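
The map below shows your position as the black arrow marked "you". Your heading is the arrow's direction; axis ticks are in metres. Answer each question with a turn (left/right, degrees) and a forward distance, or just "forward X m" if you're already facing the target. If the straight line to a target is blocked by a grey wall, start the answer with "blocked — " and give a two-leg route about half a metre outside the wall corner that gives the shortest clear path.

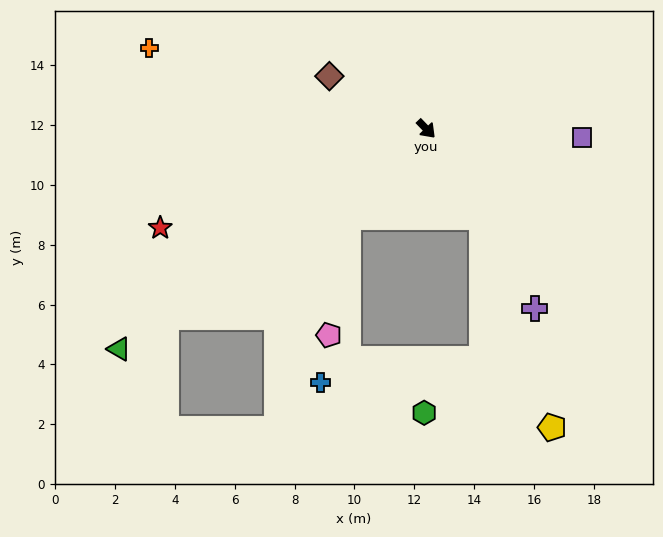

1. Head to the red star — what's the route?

turn right 113°, forward 9.5 m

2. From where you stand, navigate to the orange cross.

turn right 150°, forward 9.6 m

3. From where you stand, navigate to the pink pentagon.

blocked — turn right 85°, forward 3.9 m, then turn left 31°, forward 4.0 m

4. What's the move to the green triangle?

turn right 98°, forward 12.6 m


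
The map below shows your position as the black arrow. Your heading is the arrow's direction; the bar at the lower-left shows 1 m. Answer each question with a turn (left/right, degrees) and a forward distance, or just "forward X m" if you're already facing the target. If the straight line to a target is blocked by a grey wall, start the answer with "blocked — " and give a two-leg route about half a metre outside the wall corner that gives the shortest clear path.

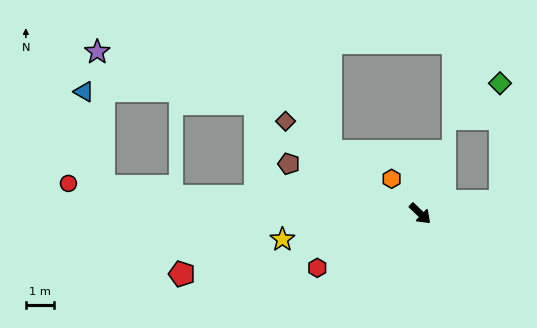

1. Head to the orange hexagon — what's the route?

turn left 173°, forward 1.6 m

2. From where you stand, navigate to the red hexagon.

turn right 108°, forward 4.2 m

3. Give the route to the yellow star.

turn right 125°, forward 5.0 m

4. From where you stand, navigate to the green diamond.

blocked — turn left 53°, forward 2.9 m, then turn left 81°, forward 4.2 m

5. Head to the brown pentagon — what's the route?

turn right 157°, forward 5.0 m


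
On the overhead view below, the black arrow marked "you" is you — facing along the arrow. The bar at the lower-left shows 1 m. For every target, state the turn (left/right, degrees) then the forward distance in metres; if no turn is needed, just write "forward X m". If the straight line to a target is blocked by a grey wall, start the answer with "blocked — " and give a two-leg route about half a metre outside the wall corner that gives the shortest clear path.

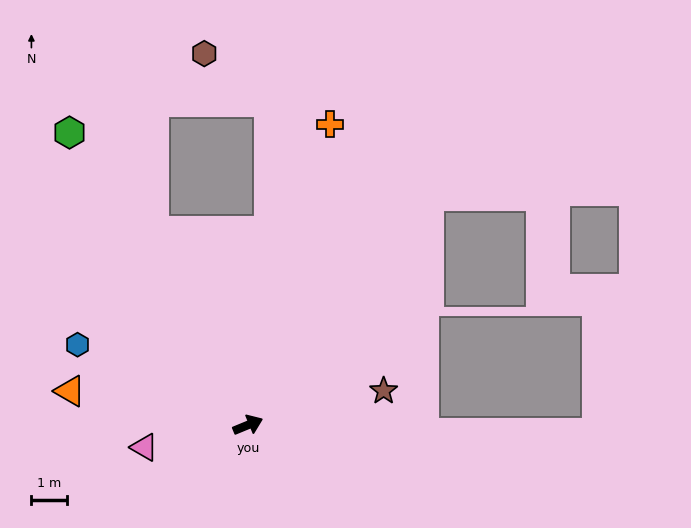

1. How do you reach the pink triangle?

turn left 170°, forward 3.0 m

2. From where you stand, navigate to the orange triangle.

turn left 147°, forward 5.1 m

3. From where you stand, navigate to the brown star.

turn right 8°, forward 3.9 m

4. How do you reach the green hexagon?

turn left 99°, forward 9.6 m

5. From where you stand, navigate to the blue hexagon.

turn left 132°, forward 5.3 m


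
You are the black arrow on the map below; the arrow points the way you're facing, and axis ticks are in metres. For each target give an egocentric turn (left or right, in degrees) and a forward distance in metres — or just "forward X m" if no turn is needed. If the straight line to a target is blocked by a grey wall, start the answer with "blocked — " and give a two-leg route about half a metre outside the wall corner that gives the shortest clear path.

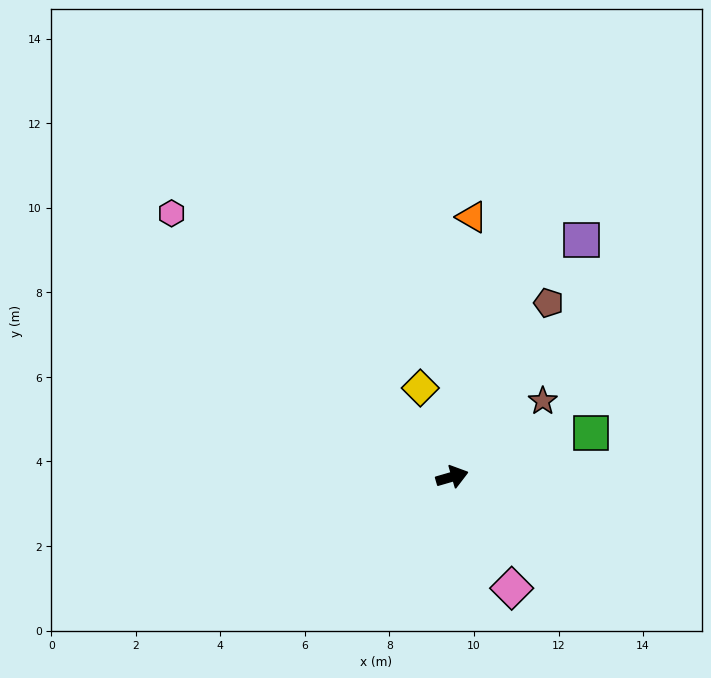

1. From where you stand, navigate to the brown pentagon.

turn left 45°, forward 4.7 m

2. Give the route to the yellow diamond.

turn left 94°, forward 2.2 m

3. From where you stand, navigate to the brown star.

turn left 24°, forward 2.8 m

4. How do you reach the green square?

forward 3.5 m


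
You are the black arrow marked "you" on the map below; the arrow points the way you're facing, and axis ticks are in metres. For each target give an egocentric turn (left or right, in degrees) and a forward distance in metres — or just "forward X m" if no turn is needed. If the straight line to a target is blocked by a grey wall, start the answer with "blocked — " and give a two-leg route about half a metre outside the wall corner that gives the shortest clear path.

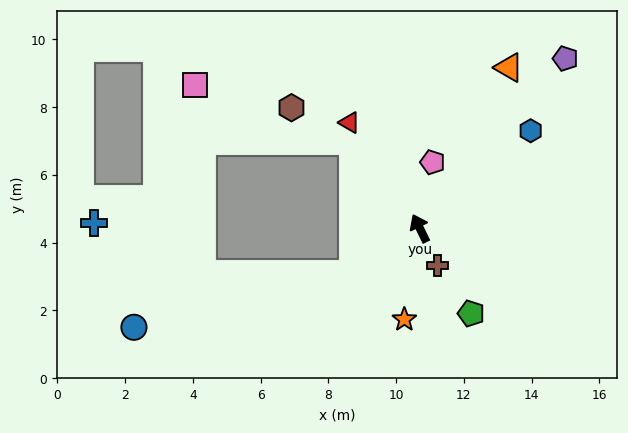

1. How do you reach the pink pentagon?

turn right 37°, forward 2.0 m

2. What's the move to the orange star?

turn left 144°, forward 2.7 m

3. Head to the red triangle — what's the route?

turn left 8°, forward 3.7 m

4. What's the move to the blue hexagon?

turn right 75°, forward 4.4 m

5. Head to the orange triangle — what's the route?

turn right 55°, forward 5.4 m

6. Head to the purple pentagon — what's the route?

turn right 67°, forward 6.6 m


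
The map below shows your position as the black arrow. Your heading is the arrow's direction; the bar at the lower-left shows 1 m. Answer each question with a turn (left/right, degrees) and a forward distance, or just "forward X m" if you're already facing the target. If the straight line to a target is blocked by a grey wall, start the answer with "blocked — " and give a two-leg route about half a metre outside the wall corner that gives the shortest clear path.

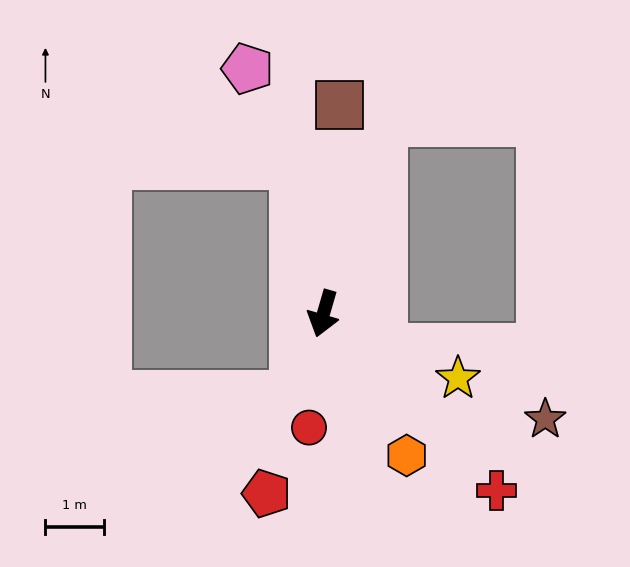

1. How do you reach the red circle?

turn left 9°, forward 2.0 m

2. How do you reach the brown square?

turn right 168°, forward 3.6 m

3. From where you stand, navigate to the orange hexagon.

turn left 47°, forward 2.8 m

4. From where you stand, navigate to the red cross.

turn left 61°, forward 4.2 m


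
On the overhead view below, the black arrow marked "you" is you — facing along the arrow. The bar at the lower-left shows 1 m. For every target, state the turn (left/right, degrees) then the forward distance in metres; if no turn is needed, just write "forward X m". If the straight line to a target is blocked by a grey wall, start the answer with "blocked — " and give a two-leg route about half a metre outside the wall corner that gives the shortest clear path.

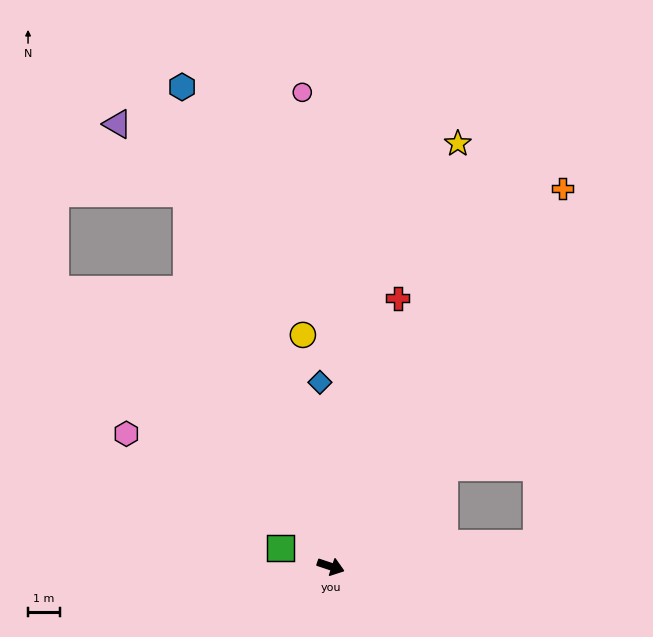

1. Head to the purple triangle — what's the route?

blocked — turn left 130°, forward 12.5 m, then turn left 23°, forward 3.1 m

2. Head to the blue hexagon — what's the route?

turn left 126°, forward 15.7 m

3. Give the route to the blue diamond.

turn left 112°, forward 5.8 m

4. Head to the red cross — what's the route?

turn left 94°, forward 8.7 m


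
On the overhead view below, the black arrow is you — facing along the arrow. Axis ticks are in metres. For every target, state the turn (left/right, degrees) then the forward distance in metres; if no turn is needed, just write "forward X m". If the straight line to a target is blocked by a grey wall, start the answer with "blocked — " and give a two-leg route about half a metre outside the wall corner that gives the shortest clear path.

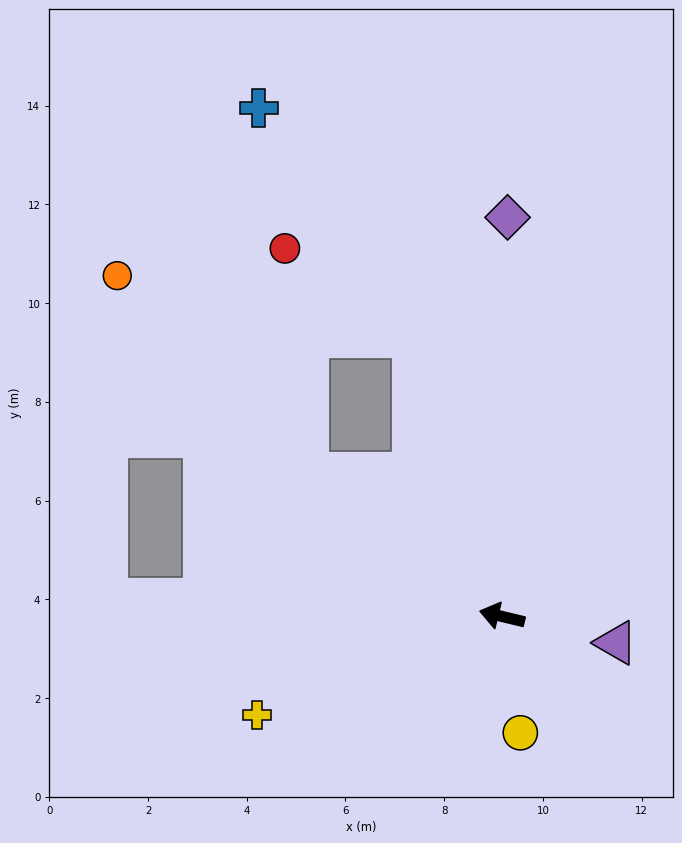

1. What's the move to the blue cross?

blocked — turn right 59°, forward 6.0 m, then turn left 17°, forward 5.6 m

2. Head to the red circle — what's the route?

blocked — turn right 59°, forward 6.0 m, then turn left 38°, forward 3.2 m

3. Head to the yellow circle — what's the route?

turn left 112°, forward 2.4 m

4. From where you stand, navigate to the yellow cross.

turn left 35°, forward 5.4 m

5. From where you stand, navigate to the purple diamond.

turn right 77°, forward 8.1 m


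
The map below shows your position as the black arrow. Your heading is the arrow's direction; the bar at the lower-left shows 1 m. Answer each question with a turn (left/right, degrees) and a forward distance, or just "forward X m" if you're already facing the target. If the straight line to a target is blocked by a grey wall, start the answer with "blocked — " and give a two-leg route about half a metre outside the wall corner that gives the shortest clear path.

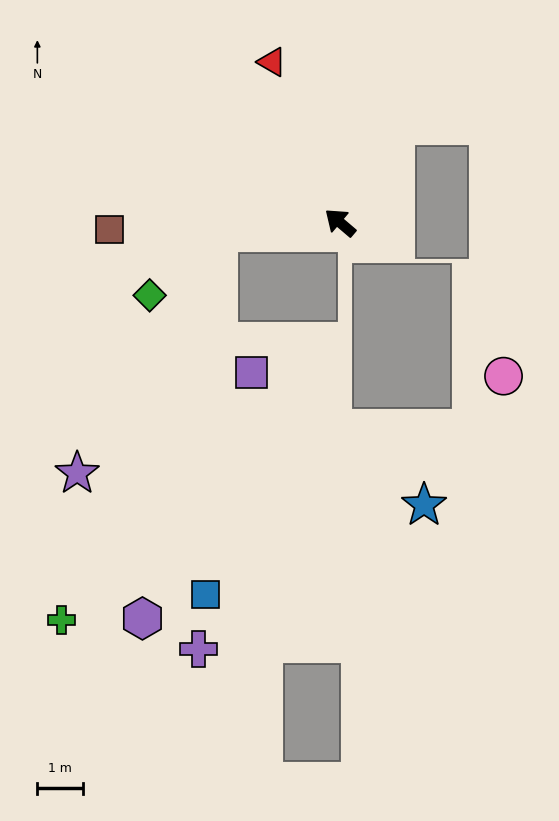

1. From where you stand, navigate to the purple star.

blocked — turn left 45°, forward 2.7 m, then turn left 55°, forward 6.1 m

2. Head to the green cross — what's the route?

blocked — turn left 45°, forward 2.7 m, then turn left 63°, forward 9.1 m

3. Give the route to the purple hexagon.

blocked — turn left 45°, forward 2.7 m, then turn left 74°, forward 8.6 m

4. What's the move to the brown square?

turn left 42°, forward 5.0 m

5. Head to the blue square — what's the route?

blocked — turn left 45°, forward 2.7 m, then turn left 83°, forward 7.9 m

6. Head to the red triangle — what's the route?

turn right 27°, forward 3.8 m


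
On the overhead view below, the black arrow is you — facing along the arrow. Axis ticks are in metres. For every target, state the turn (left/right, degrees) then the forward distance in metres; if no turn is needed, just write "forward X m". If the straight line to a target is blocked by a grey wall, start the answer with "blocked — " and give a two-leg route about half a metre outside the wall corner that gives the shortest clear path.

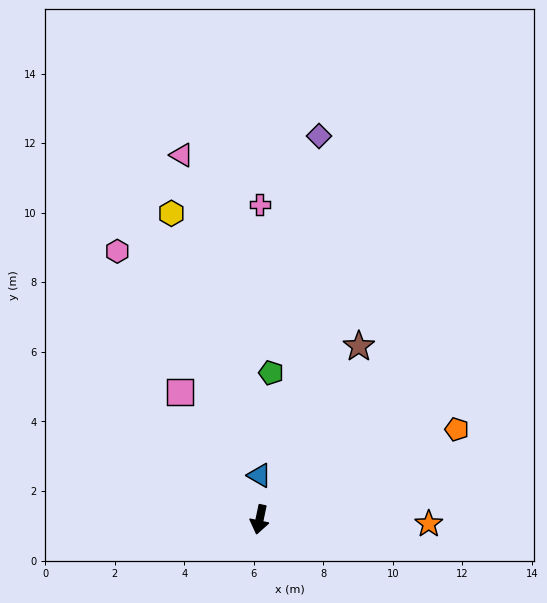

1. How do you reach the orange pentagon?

turn left 126°, forward 6.2 m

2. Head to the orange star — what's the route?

turn left 100°, forward 4.9 m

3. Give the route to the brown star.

turn left 162°, forward 5.7 m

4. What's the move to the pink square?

turn right 136°, forward 4.3 m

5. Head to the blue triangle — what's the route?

turn right 168°, forward 1.3 m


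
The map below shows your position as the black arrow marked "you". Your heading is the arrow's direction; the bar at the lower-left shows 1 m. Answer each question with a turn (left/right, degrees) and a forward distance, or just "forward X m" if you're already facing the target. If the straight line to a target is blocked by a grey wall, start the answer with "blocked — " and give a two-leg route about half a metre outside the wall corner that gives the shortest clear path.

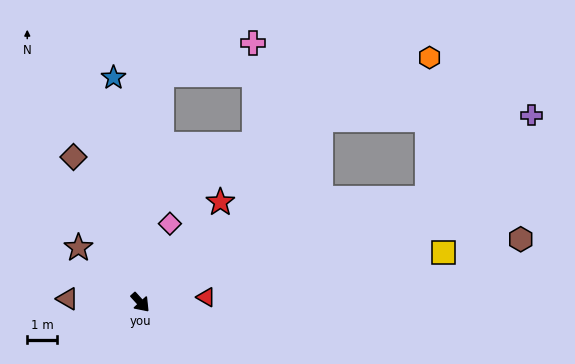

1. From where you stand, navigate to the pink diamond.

turn left 117°, forward 2.8 m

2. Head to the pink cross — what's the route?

blocked — turn left 132°, forward 7.7 m, then turn right 65°, forward 3.2 m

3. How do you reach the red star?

turn left 99°, forward 4.3 m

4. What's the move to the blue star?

turn left 145°, forward 7.6 m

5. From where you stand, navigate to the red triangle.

turn left 52°, forward 2.2 m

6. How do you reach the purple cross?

blocked — turn left 68°, forward 10.3 m, then turn left 19°, forward 4.5 m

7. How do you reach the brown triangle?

turn right 135°, forward 2.4 m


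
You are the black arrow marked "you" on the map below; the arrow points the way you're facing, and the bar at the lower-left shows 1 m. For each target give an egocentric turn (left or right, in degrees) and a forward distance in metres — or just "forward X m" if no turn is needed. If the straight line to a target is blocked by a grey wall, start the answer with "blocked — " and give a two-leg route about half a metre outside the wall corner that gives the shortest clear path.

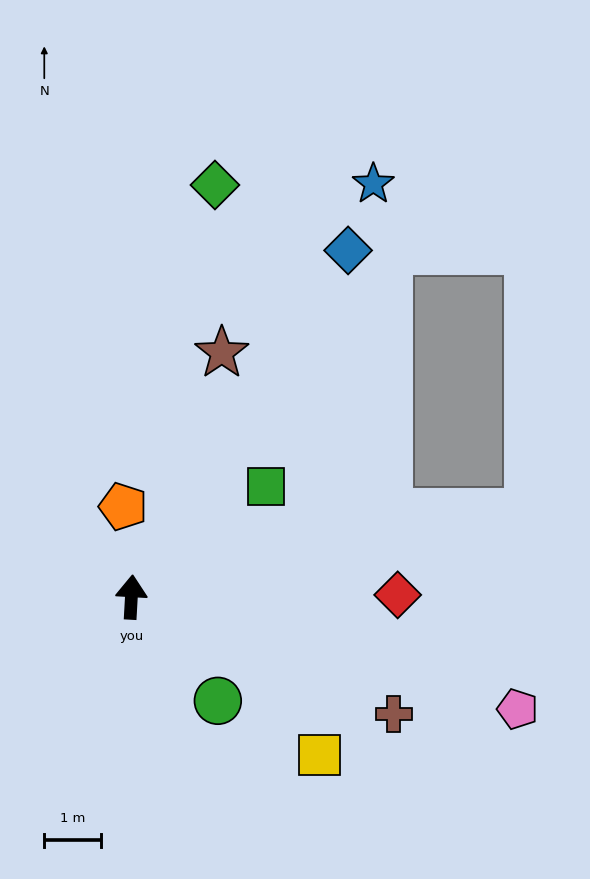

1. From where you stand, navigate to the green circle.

turn right 137°, forward 2.4 m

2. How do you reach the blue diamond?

turn right 29°, forward 7.3 m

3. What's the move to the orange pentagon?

turn left 8°, forward 1.6 m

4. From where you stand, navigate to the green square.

turn right 47°, forward 3.1 m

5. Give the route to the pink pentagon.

turn right 103°, forward 7.1 m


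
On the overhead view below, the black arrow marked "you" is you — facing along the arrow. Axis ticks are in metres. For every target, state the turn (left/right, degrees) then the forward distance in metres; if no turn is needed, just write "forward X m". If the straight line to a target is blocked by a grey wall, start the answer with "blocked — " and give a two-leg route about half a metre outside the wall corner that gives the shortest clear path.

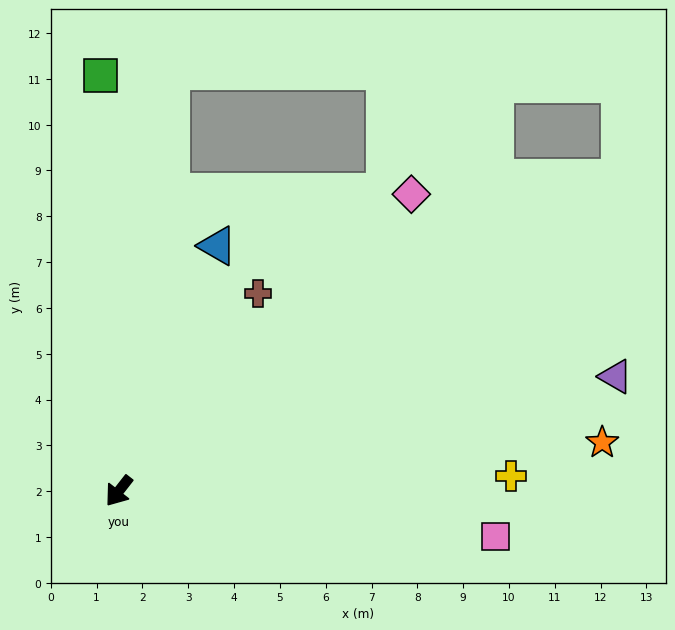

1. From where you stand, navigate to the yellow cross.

turn left 130°, forward 8.6 m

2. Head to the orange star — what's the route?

turn left 134°, forward 10.6 m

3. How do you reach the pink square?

turn left 121°, forward 8.3 m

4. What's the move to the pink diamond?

turn left 173°, forward 9.1 m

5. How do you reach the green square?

turn right 140°, forward 9.1 m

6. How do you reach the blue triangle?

turn right 164°, forward 5.8 m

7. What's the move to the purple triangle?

turn left 141°, forward 11.1 m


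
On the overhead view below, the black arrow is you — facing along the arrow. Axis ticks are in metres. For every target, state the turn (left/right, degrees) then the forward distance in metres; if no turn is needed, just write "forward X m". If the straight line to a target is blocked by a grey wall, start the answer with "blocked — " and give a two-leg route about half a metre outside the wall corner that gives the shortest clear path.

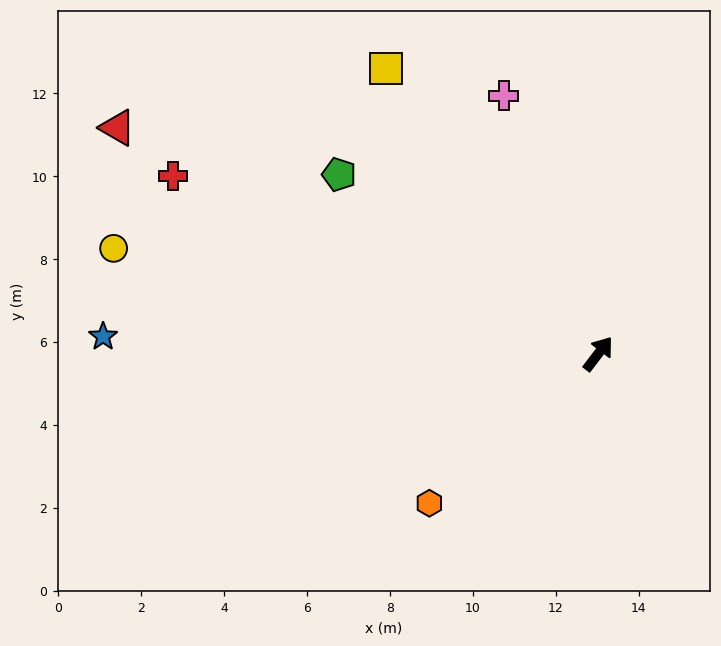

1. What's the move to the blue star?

turn left 125°, forward 11.9 m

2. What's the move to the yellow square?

turn left 74°, forward 8.6 m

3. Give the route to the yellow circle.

turn left 115°, forward 12.0 m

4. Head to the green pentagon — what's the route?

turn left 93°, forward 7.6 m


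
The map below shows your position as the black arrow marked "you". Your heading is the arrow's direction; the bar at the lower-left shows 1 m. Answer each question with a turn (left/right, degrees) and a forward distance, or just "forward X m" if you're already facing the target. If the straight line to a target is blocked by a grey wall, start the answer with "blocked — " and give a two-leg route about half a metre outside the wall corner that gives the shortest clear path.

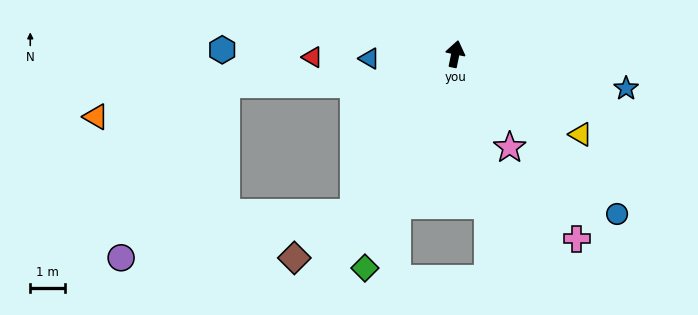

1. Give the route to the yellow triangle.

turn right 111°, forward 4.3 m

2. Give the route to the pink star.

turn right 138°, forward 3.1 m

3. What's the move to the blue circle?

turn right 123°, forward 6.6 m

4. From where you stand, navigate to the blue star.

turn right 90°, forward 5.0 m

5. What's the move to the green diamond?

turn left 169°, forward 6.7 m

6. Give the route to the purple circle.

blocked — turn left 159°, forward 5.4 m, then turn right 47°, forward 6.9 m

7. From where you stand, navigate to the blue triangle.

turn left 105°, forward 2.5 m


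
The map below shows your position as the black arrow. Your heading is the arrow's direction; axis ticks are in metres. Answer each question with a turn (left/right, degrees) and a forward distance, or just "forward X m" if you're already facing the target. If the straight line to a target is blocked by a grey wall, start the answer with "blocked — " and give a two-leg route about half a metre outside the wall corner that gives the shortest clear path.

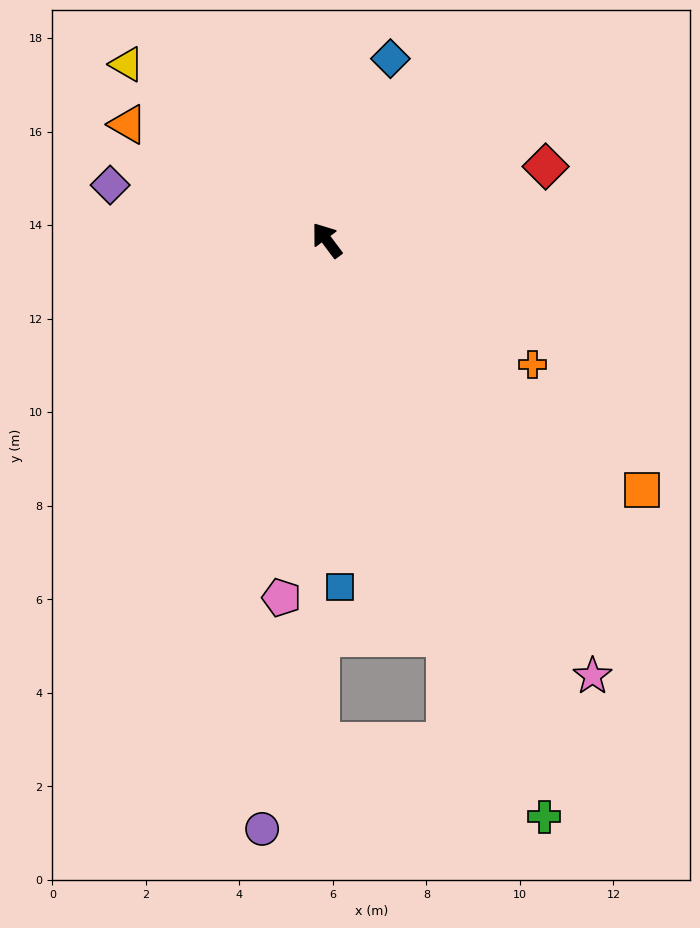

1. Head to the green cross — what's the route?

turn left 164°, forward 13.2 m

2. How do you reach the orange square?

turn right 165°, forward 8.6 m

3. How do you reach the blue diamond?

turn right 56°, forward 4.1 m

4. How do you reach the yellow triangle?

turn left 12°, forward 5.7 m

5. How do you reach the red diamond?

turn right 108°, forward 4.9 m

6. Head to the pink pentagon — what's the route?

turn left 136°, forward 7.7 m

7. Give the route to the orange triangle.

turn left 23°, forward 4.9 m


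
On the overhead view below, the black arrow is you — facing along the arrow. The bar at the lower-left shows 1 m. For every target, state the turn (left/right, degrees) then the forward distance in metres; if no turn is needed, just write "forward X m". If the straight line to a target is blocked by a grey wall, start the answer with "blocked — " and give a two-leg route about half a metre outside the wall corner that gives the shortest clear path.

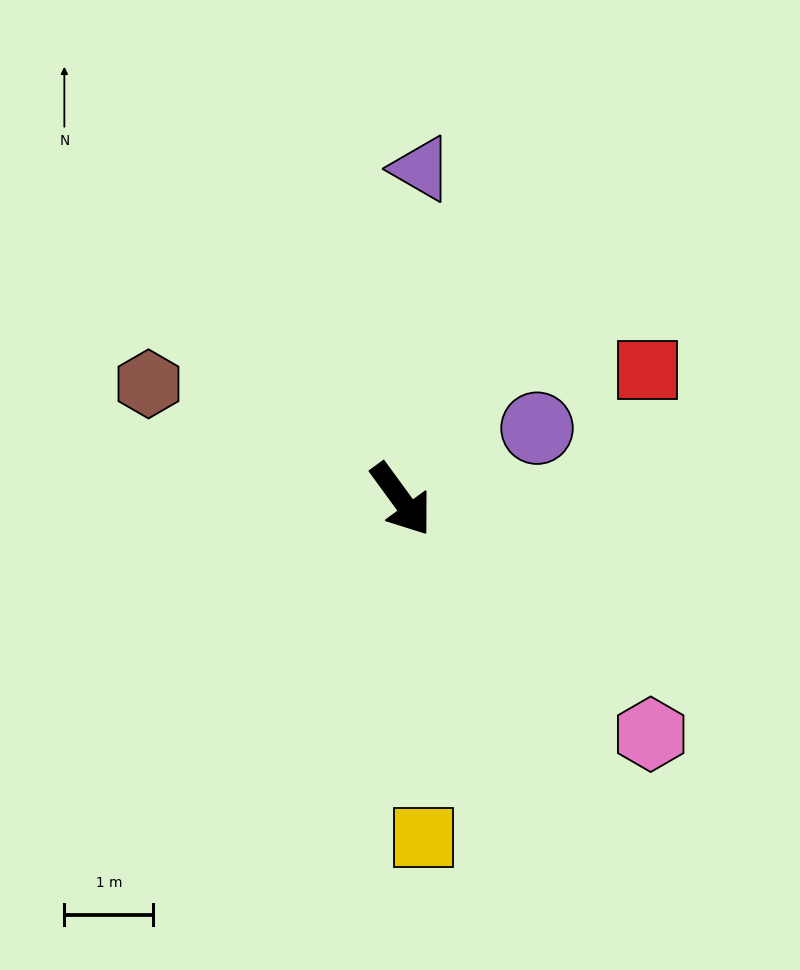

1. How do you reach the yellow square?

turn right 32°, forward 3.8 m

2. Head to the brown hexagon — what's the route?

turn right 151°, forward 3.1 m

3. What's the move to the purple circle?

turn left 81°, forward 1.7 m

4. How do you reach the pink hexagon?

turn left 11°, forward 3.8 m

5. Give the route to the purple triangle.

turn left 140°, forward 3.7 m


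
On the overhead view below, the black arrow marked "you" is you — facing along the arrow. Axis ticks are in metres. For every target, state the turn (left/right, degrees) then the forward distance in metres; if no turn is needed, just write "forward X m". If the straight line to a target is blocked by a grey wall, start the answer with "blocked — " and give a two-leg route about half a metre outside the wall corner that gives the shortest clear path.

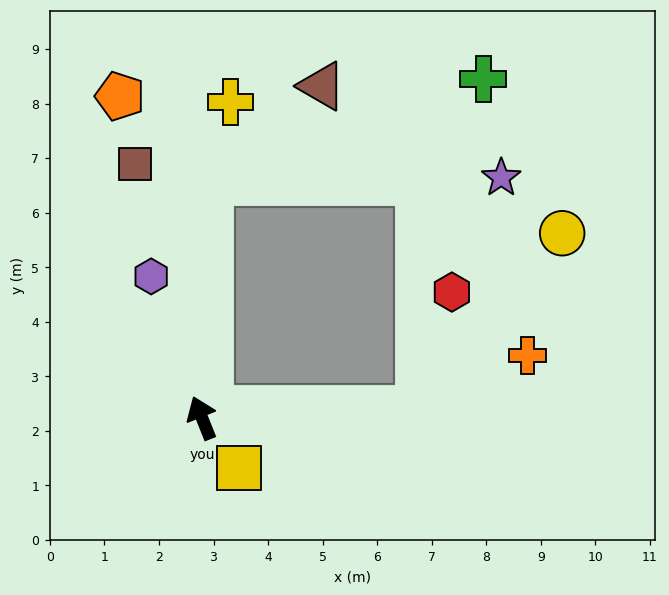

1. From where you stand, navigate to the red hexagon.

blocked — turn right 109°, forward 4.0 m, then turn left 71°, forward 2.2 m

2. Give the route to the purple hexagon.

turn right 2°, forward 2.8 m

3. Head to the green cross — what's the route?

blocked — turn right 24°, forward 4.3 m, then turn right 67°, forward 5.3 m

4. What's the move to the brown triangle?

blocked — turn right 24°, forward 4.3 m, then turn right 47°, forward 2.7 m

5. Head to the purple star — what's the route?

blocked — turn right 24°, forward 4.3 m, then turn right 87°, forward 5.3 m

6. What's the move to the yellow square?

turn right 165°, forward 1.1 m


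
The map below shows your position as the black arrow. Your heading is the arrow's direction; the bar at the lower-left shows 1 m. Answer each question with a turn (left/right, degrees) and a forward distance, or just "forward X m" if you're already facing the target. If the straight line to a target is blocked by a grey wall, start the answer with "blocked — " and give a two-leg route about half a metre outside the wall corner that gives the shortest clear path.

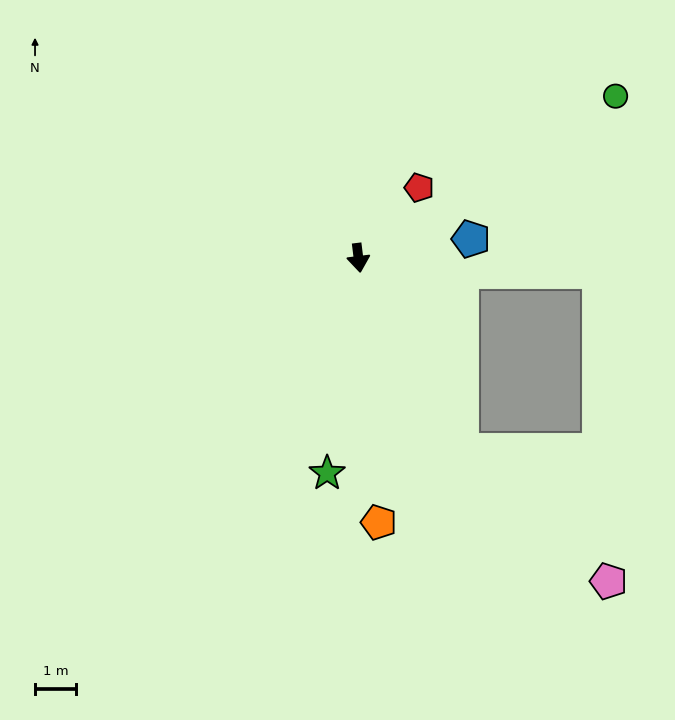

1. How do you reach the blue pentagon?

turn left 93°, forward 2.8 m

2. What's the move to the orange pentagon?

turn right 3°, forward 6.5 m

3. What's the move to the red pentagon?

turn left 132°, forward 2.3 m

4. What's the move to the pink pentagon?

blocked — turn left 21°, forward 5.4 m, then turn left 20°, forward 4.8 m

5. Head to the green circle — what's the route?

turn left 115°, forward 7.5 m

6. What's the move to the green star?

turn right 15°, forward 5.3 m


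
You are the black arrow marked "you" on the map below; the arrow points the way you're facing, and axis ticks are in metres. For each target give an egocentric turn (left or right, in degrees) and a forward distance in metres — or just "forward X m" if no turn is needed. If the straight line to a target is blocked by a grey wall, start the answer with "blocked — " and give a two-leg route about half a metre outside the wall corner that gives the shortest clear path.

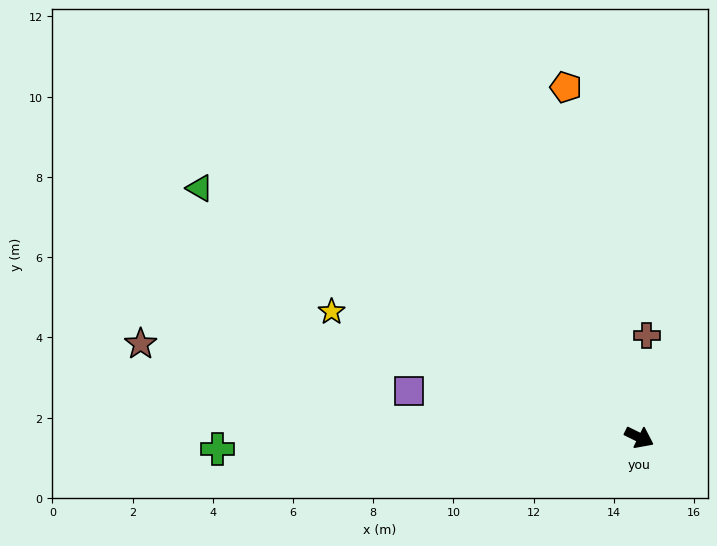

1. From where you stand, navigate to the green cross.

turn right 152°, forward 10.5 m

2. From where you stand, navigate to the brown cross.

turn left 112°, forward 2.5 m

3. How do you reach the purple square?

turn right 165°, forward 5.9 m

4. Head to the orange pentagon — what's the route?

turn left 128°, forward 8.9 m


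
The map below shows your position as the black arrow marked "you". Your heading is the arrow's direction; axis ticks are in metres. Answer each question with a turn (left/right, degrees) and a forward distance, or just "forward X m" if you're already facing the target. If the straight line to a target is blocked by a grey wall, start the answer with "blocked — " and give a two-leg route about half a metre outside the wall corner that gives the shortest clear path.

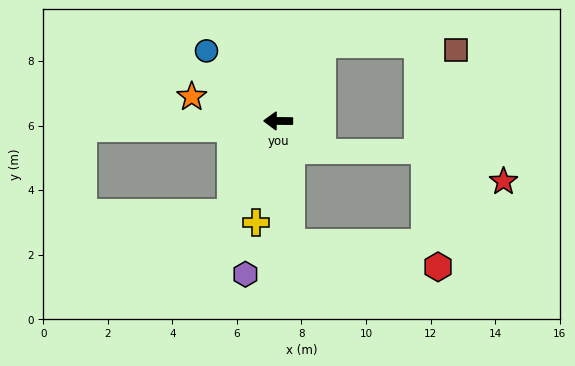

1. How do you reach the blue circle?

turn right 44°, forward 3.1 m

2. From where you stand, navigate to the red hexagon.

blocked — turn left 97°, forward 3.8 m, then turn left 74°, forward 4.6 m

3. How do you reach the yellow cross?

turn left 78°, forward 3.2 m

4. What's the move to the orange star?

turn right 15°, forward 2.8 m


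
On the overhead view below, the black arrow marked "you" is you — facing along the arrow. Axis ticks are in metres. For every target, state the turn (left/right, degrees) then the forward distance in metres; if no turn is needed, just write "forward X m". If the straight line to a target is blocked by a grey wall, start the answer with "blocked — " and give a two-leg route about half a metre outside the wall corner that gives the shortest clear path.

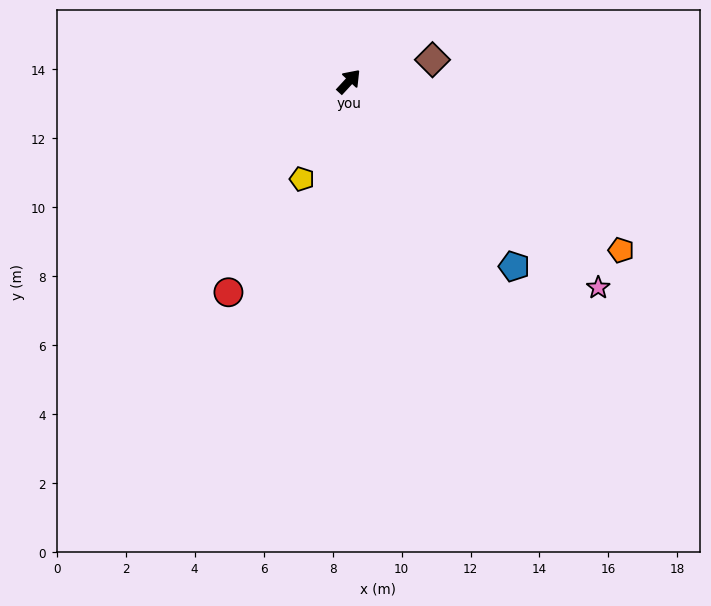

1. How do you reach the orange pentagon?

turn right 79°, forward 9.3 m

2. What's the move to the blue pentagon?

turn right 96°, forward 7.2 m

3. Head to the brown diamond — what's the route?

turn right 33°, forward 2.5 m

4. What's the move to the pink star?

turn right 87°, forward 9.4 m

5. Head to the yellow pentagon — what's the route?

turn right 163°, forward 3.1 m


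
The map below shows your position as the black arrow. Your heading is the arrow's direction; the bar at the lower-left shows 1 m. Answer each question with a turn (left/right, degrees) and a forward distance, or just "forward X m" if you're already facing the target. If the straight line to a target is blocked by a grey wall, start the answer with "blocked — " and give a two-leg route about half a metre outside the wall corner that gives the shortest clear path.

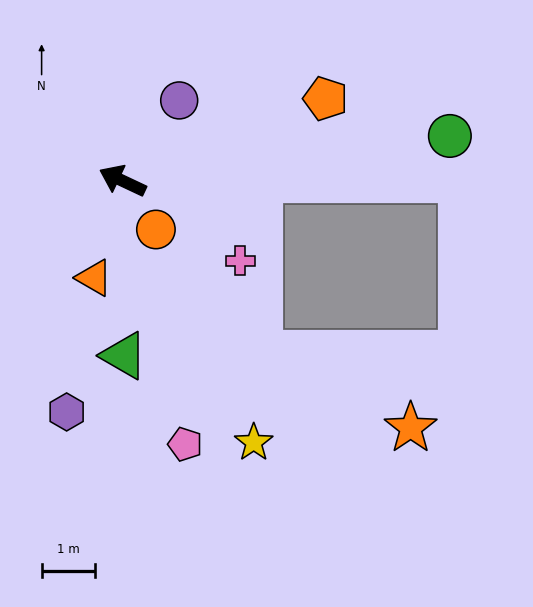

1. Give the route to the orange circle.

turn left 150°, forward 1.1 m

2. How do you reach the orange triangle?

turn left 99°, forward 1.9 m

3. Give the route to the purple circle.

turn right 100°, forward 1.8 m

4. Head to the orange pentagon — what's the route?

turn right 133°, forward 4.1 m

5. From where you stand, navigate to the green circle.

turn right 147°, forward 6.2 m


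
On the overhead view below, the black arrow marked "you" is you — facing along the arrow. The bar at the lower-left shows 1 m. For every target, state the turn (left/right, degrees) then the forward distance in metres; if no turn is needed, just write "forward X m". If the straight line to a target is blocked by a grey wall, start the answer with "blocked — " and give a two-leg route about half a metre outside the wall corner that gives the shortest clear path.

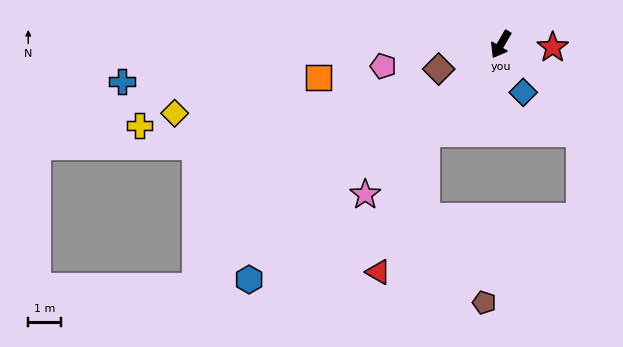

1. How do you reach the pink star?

turn right 12°, forward 6.3 m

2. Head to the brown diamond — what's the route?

turn right 38°, forward 2.1 m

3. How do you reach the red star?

turn left 117°, forward 1.6 m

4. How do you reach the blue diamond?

turn left 55°, forward 1.6 m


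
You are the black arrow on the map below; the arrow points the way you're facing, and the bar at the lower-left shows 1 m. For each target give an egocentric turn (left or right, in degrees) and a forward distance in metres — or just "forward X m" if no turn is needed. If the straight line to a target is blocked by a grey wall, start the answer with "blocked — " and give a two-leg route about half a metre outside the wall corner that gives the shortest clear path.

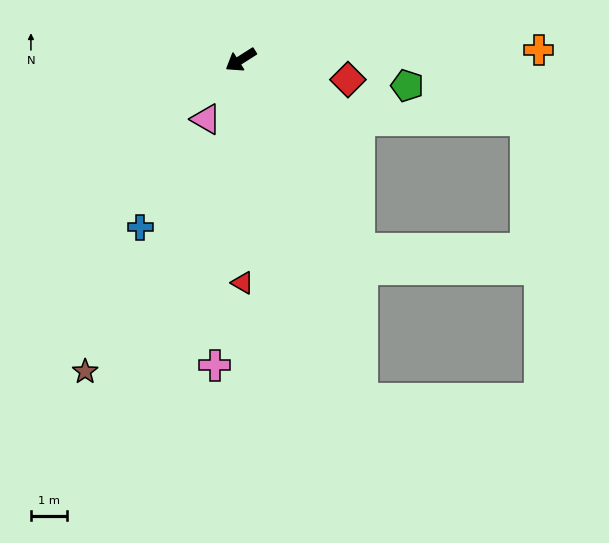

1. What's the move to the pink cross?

turn left 53°, forward 8.5 m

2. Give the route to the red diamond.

turn left 137°, forward 3.0 m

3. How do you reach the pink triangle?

turn left 27°, forward 1.9 m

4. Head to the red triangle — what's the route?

turn left 58°, forward 6.2 m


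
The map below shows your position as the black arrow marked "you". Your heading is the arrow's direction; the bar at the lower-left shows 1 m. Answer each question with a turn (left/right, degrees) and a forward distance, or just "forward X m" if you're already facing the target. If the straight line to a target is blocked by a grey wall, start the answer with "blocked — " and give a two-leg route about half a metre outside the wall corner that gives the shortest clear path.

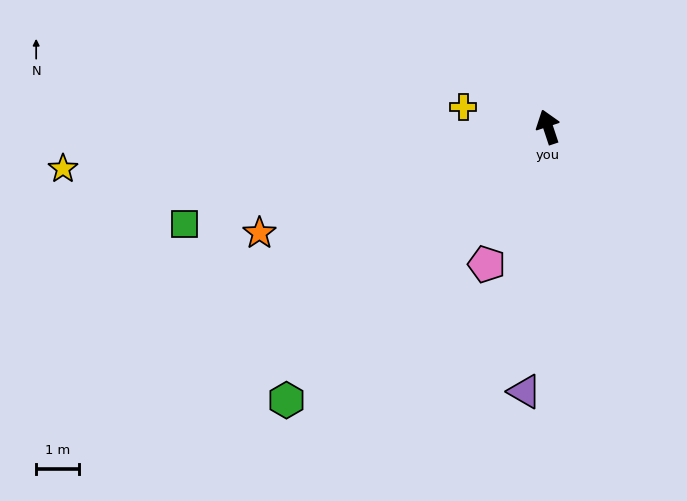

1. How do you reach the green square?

turn left 87°, forward 8.8 m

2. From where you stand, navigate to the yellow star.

turn left 77°, forward 11.3 m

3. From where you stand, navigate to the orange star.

turn left 92°, forward 7.2 m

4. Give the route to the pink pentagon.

turn left 138°, forward 3.5 m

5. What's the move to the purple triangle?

turn left 157°, forward 6.2 m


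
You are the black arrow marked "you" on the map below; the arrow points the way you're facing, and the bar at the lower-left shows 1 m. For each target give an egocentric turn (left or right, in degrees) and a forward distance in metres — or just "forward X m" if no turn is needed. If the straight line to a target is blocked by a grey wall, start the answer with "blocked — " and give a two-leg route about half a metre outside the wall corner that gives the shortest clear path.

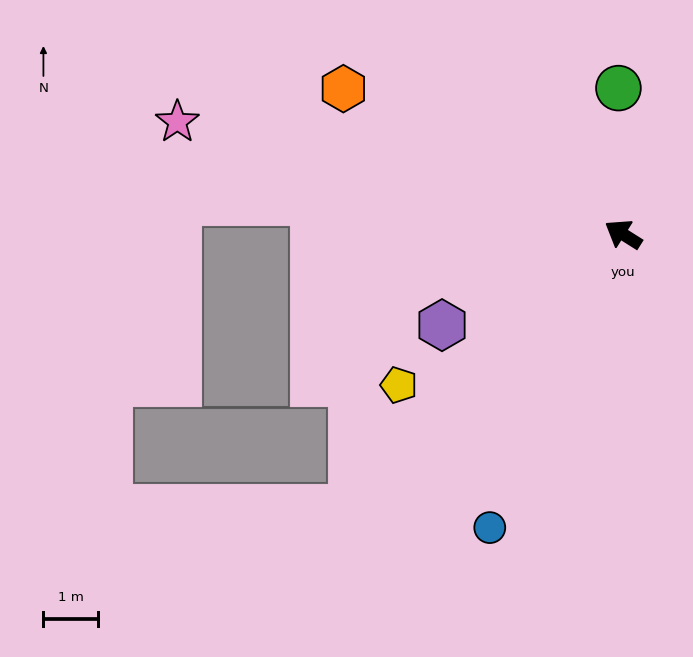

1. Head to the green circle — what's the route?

turn right 56°, forward 2.7 m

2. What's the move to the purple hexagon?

turn left 59°, forward 3.7 m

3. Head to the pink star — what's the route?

turn left 18°, forward 8.4 m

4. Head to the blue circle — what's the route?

turn left 98°, forward 5.9 m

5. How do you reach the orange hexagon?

turn left 5°, forward 5.8 m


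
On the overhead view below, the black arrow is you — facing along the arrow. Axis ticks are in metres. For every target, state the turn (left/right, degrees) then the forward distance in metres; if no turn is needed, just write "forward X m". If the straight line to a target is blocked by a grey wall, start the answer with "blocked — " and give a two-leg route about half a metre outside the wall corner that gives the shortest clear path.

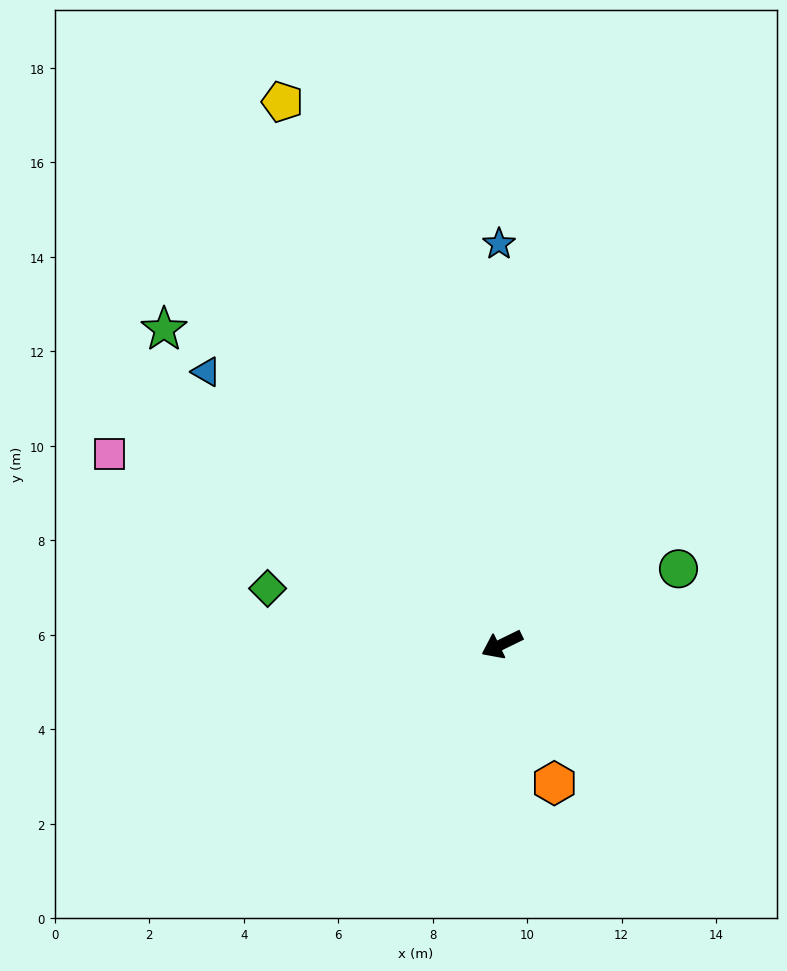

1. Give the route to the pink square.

turn right 52°, forward 9.2 m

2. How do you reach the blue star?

turn right 116°, forward 8.5 m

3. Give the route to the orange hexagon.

turn left 85°, forward 3.1 m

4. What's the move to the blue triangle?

turn right 69°, forward 8.5 m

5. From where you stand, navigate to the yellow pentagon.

turn right 94°, forward 12.4 m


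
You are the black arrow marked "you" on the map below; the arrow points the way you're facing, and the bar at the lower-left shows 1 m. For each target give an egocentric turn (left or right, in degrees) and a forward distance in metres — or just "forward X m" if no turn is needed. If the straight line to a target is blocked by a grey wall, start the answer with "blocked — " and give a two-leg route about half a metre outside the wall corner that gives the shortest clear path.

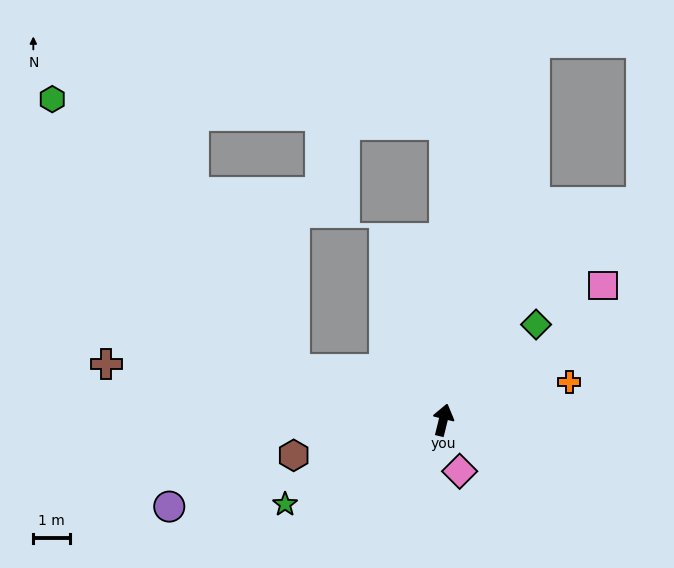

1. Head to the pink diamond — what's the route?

turn right 148°, forward 1.5 m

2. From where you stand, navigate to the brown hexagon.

turn left 117°, forward 4.1 m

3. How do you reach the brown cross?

turn left 94°, forward 9.2 m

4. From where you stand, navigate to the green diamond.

turn right 30°, forward 3.6 m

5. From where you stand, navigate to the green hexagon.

blocked — turn left 85°, forward 4.2 m, then turn right 29°, forward 9.8 m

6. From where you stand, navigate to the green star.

turn left 132°, forward 4.8 m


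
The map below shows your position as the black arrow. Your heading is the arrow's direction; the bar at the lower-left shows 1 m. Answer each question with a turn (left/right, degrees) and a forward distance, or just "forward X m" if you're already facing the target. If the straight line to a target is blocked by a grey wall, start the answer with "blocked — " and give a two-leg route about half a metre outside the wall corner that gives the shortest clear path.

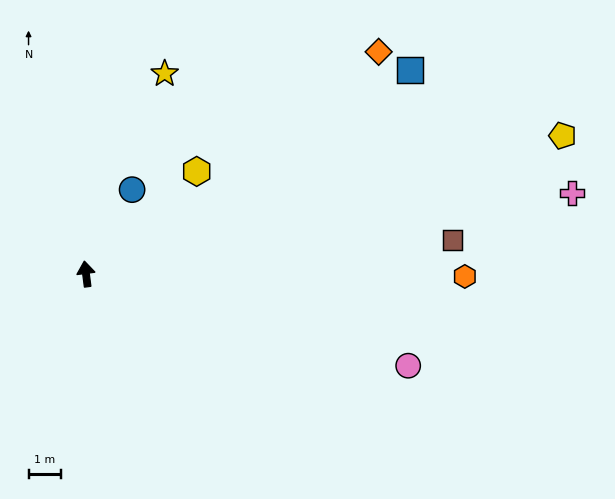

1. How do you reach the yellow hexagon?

turn right 55°, forward 4.6 m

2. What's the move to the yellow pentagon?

turn right 81°, forward 15.1 m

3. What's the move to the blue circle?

turn right 36°, forward 2.9 m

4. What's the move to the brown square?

turn right 92°, forward 11.2 m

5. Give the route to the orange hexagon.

turn right 98°, forward 11.5 m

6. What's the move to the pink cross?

turn right 88°, forward 15.0 m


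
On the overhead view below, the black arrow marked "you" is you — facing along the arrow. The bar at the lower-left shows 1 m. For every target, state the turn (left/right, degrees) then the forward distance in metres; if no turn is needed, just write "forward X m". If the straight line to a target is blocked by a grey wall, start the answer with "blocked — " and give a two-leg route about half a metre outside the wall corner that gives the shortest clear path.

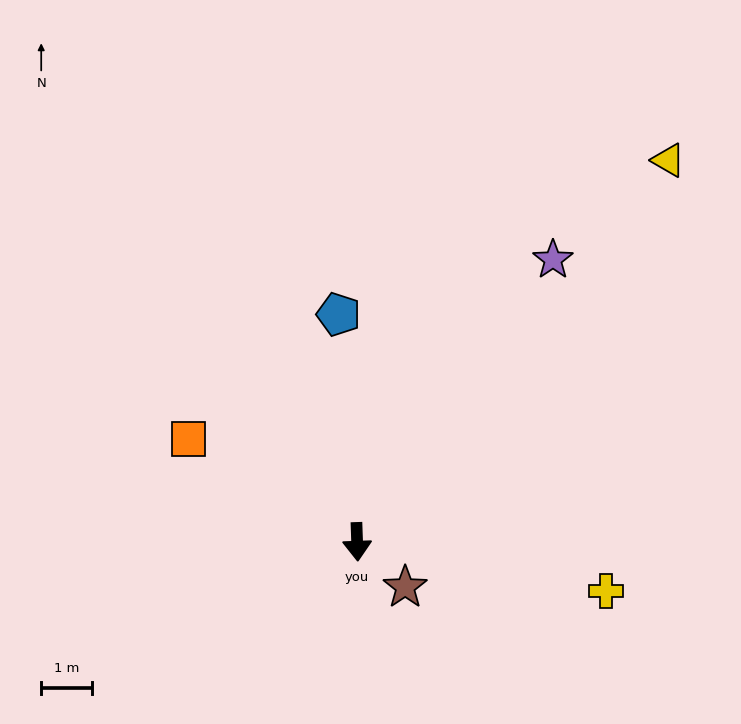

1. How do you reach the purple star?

turn left 143°, forward 6.7 m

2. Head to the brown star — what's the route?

turn left 45°, forward 1.3 m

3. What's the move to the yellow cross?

turn left 77°, forward 5.0 m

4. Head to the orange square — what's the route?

turn right 123°, forward 3.9 m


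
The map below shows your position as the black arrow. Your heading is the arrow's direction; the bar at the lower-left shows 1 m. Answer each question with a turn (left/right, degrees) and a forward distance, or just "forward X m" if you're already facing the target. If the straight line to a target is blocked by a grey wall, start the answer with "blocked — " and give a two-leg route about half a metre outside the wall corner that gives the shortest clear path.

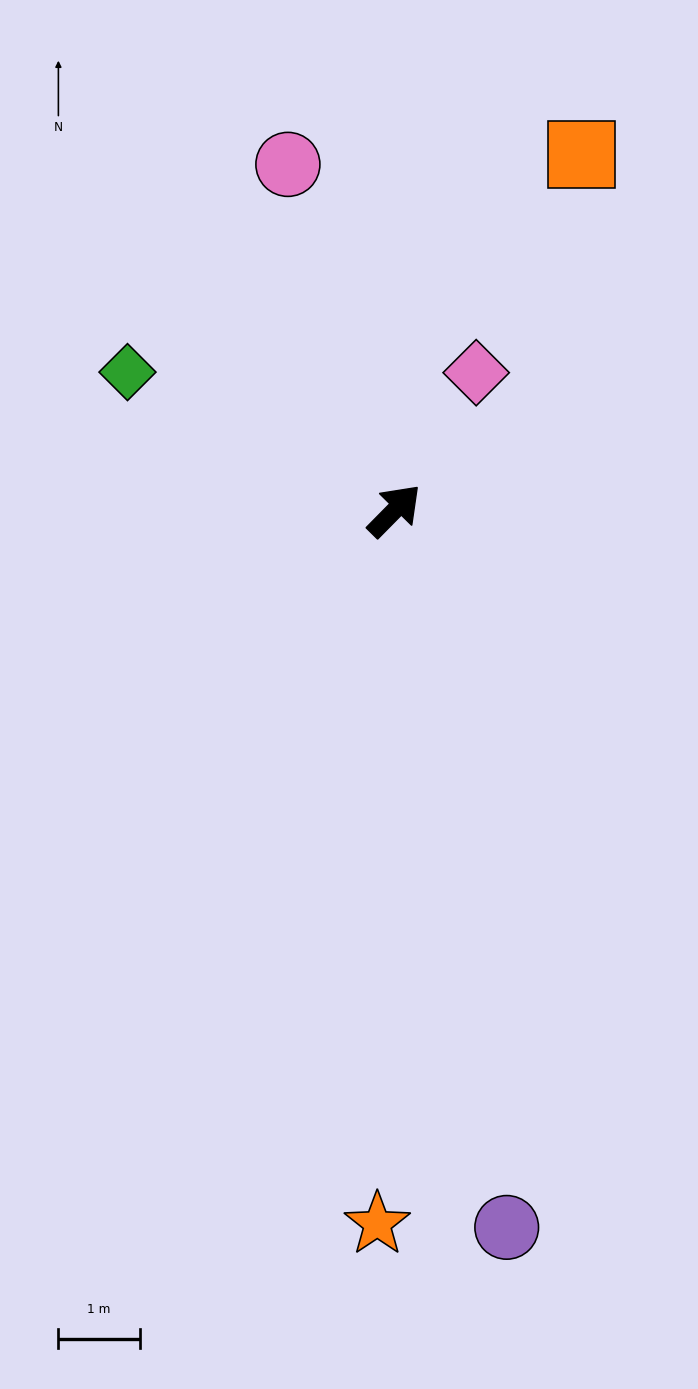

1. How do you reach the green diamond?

turn left 107°, forward 3.7 m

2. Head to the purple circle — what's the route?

turn right 126°, forward 8.9 m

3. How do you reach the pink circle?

turn left 62°, forward 4.5 m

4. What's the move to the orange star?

turn right 137°, forward 8.8 m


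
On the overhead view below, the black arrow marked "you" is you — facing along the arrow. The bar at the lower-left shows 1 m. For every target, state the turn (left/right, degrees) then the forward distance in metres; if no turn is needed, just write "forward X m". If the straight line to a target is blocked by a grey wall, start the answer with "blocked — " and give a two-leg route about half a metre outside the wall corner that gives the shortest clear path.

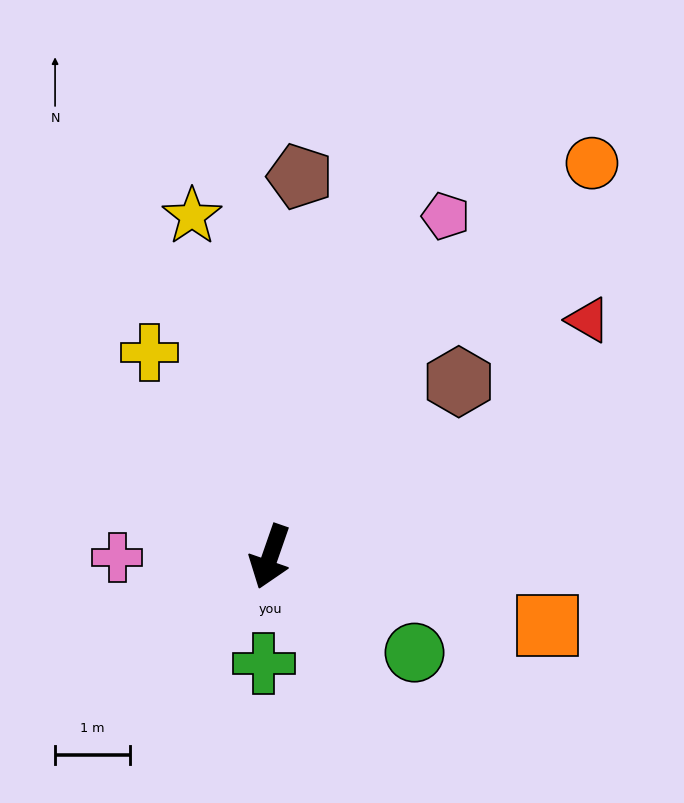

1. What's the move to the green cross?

turn left 16°, forward 1.4 m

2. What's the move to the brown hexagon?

turn left 152°, forward 3.4 m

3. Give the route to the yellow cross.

turn right 130°, forward 3.2 m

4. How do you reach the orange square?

turn left 95°, forward 3.8 m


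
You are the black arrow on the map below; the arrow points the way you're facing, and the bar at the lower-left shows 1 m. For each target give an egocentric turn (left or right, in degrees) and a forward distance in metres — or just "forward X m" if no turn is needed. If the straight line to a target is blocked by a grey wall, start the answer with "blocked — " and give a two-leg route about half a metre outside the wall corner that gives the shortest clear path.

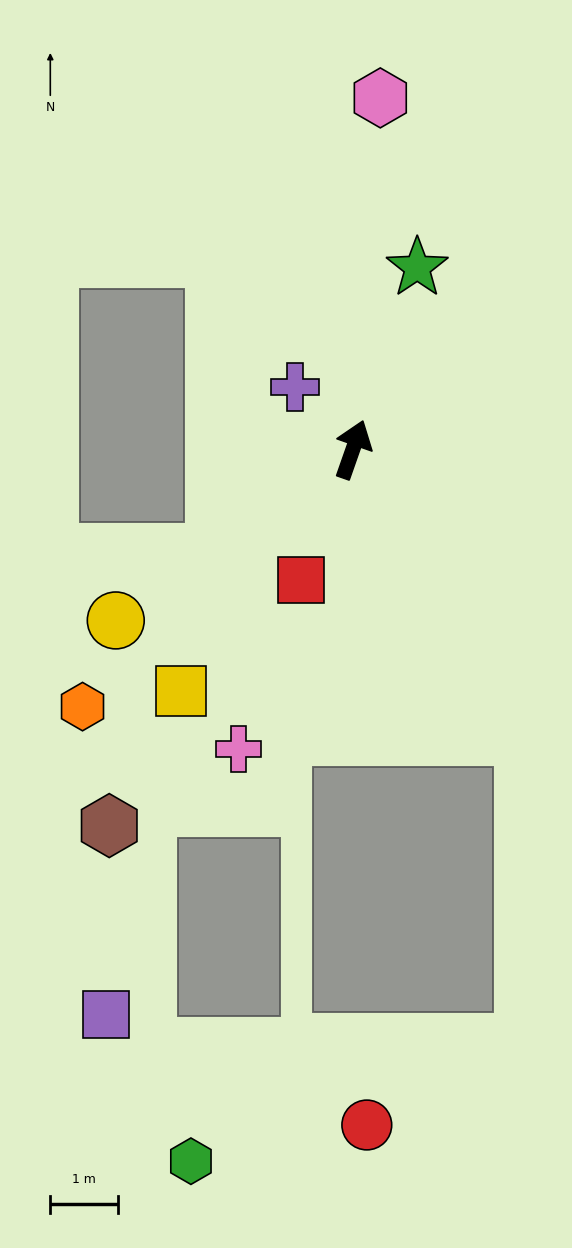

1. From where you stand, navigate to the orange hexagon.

turn left 153°, forward 5.5 m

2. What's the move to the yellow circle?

turn left 145°, forward 4.3 m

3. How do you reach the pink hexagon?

turn left 15°, forward 5.2 m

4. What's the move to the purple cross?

turn left 62°, forward 1.3 m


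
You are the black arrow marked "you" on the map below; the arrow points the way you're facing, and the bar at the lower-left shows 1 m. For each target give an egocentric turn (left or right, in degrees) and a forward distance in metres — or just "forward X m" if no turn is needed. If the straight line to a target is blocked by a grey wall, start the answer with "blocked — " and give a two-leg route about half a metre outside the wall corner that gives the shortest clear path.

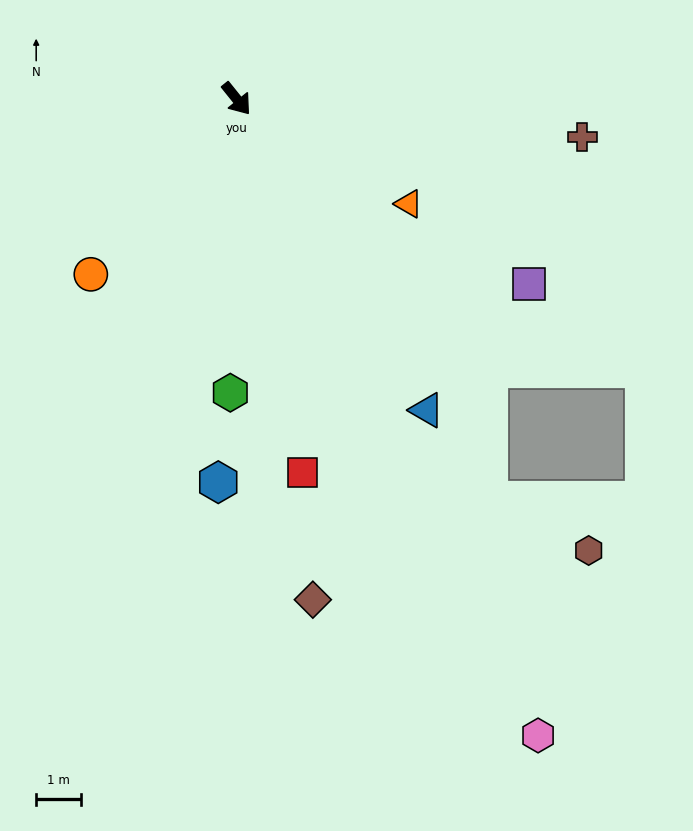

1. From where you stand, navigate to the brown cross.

turn left 45°, forward 7.8 m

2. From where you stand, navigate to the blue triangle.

turn right 7°, forward 8.2 m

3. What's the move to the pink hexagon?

turn right 13°, forward 15.8 m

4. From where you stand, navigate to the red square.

turn right 29°, forward 8.5 m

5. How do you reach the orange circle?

turn right 79°, forward 5.1 m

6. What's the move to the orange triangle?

turn left 20°, forward 4.5 m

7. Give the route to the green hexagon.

turn right 40°, forward 6.6 m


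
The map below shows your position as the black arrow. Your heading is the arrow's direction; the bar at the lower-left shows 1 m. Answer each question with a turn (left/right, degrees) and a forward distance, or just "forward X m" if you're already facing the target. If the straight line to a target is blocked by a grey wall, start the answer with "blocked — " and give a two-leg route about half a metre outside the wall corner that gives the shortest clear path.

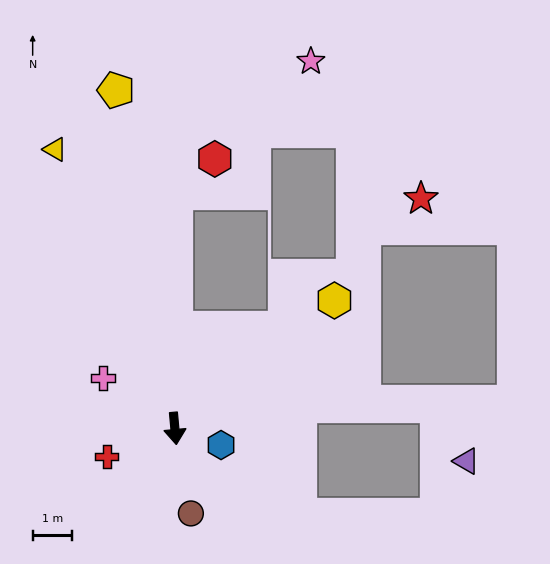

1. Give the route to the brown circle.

turn left 5°, forward 2.2 m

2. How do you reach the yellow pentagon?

turn right 175°, forward 8.6 m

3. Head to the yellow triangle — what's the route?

turn right 162°, forward 7.6 m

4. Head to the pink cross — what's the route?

turn right 130°, forward 2.2 m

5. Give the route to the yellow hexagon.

turn left 124°, forward 5.1 m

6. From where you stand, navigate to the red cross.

turn right 73°, forward 1.9 m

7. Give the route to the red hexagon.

blocked — turn left 174°, forward 5.9 m, then turn right 48°, forward 1.3 m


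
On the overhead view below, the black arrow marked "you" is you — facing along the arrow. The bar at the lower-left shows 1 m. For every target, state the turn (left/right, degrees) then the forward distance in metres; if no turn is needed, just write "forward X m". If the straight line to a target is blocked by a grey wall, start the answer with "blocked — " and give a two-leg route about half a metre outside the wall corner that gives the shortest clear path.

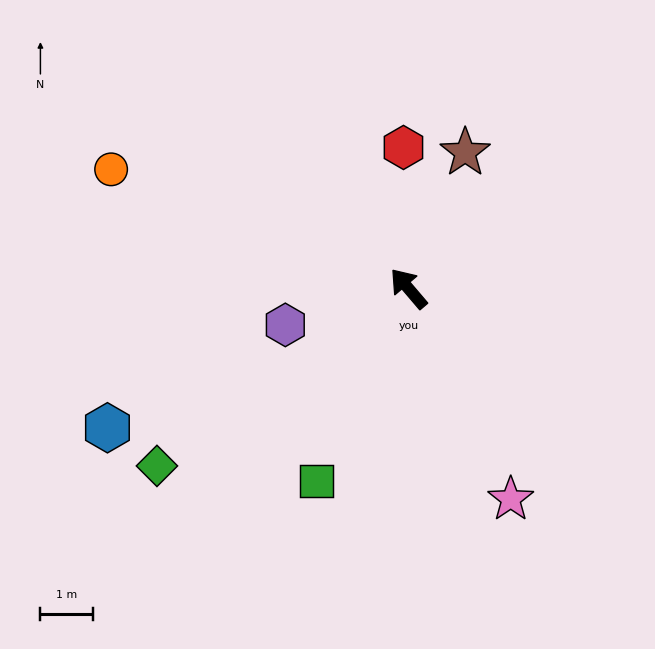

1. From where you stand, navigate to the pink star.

turn left 165°, forward 4.5 m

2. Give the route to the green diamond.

turn left 85°, forward 5.9 m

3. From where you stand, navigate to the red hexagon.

turn right 38°, forward 2.7 m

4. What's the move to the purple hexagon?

turn left 66°, forward 2.4 m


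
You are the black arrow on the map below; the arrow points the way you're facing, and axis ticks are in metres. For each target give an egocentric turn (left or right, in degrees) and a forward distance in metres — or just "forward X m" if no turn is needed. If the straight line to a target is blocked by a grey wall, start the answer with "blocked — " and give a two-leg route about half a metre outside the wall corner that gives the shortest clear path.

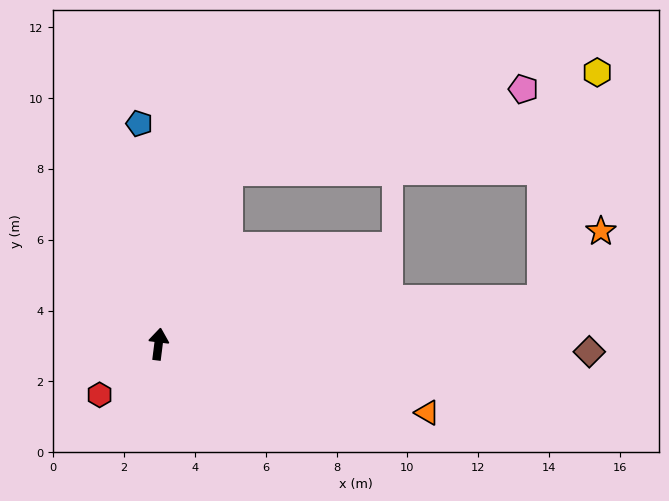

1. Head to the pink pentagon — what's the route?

blocked — turn right 15°, forward 5.3 m, then turn right 52°, forward 8.6 m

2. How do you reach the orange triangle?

turn right 97°, forward 7.8 m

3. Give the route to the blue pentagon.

turn left 12°, forward 6.2 m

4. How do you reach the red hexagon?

turn left 138°, forward 2.2 m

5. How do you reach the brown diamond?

turn right 84°, forward 12.2 m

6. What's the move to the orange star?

blocked — turn right 76°, forward 10.9 m, then turn left 43°, forward 2.6 m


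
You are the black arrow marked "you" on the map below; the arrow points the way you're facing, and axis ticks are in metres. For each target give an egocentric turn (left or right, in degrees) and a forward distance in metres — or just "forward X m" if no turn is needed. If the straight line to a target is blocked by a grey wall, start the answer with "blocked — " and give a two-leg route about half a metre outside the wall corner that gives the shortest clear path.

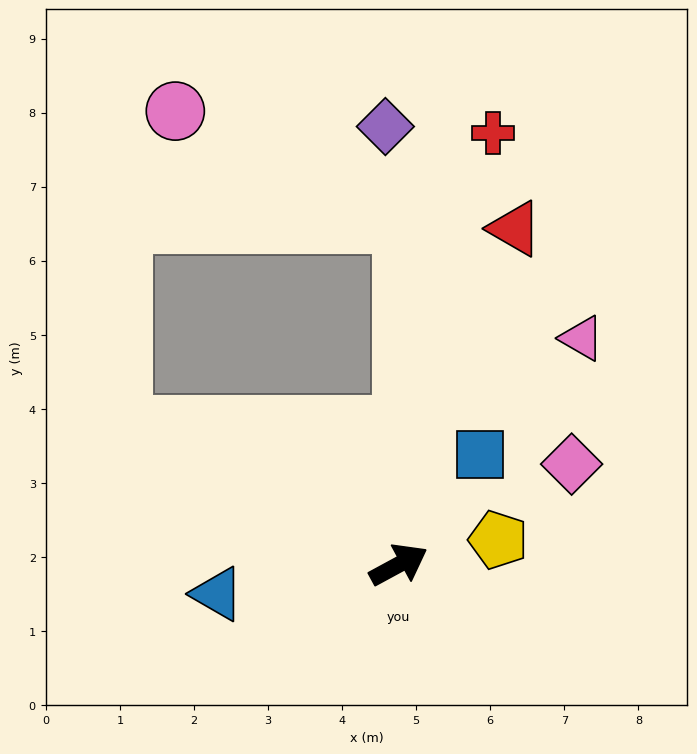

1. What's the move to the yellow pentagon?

turn right 15°, forward 1.4 m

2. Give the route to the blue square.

turn left 25°, forward 1.8 m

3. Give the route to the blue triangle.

turn left 161°, forward 2.5 m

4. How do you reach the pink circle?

blocked — turn left 61°, forward 4.6 m, then turn left 65°, forward 3.4 m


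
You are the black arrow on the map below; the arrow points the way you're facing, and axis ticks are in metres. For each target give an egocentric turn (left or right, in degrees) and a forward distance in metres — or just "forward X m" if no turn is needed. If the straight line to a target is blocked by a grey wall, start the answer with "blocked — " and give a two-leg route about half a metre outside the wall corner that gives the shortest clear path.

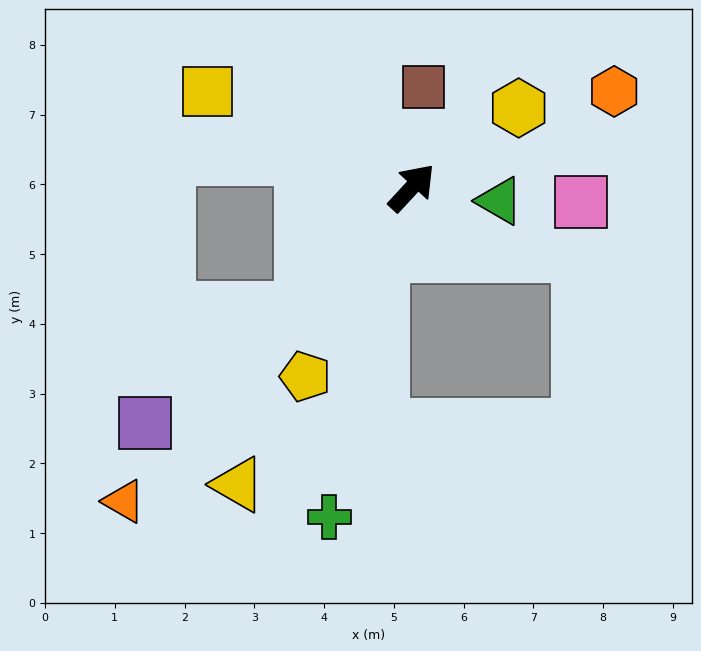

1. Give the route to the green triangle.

turn right 56°, forward 1.3 m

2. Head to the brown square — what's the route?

turn left 36°, forward 1.5 m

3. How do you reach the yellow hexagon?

turn right 11°, forward 1.9 m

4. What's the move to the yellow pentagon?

turn right 167°, forward 3.1 m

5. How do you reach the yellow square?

turn left 108°, forward 3.2 m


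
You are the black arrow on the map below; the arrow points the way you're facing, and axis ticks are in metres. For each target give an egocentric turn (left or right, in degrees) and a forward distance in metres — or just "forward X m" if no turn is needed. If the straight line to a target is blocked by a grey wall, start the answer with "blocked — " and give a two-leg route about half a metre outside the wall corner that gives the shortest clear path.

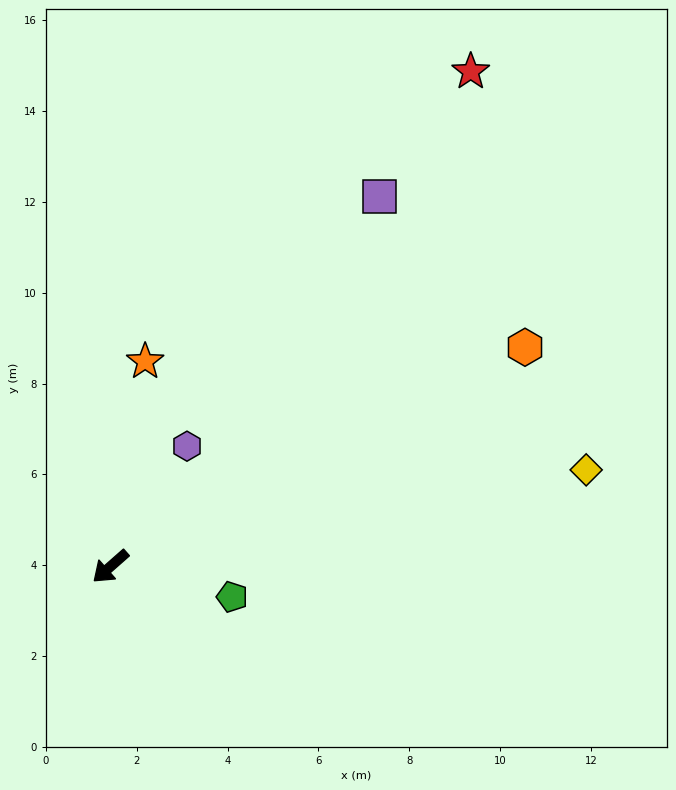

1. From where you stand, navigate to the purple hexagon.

turn right 164°, forward 3.1 m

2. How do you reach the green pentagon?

turn left 125°, forward 2.8 m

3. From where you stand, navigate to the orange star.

turn right 141°, forward 4.6 m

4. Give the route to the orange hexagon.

turn left 167°, forward 10.3 m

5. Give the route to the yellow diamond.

turn left 150°, forward 10.7 m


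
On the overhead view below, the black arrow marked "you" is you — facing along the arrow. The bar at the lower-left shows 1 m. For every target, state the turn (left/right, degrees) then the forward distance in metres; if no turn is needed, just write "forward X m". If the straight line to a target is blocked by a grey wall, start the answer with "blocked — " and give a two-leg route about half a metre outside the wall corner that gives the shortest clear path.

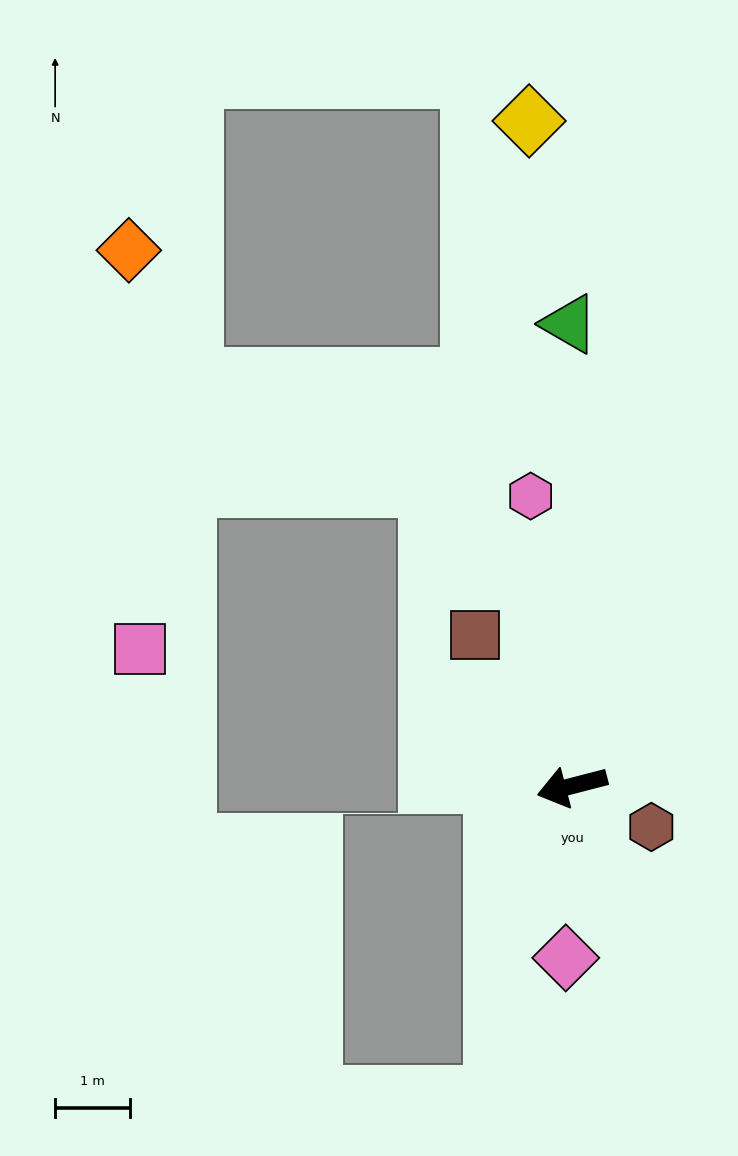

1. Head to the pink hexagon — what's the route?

turn right 96°, forward 3.9 m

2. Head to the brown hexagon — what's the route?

turn left 138°, forward 1.2 m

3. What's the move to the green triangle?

turn right 104°, forward 6.2 m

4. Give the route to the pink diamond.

turn left 73°, forward 2.3 m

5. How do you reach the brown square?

turn right 72°, forward 2.4 m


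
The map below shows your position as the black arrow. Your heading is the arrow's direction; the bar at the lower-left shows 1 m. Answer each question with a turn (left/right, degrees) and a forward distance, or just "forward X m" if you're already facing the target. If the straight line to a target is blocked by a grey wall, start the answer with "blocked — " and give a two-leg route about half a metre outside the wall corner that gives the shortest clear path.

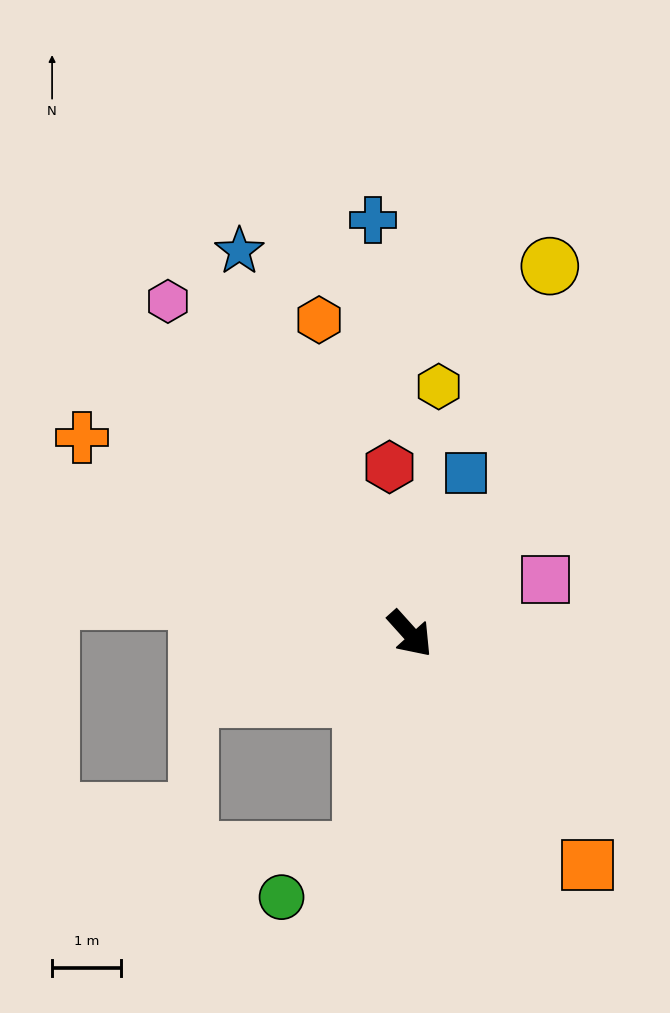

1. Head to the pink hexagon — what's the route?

turn left 174°, forward 5.9 m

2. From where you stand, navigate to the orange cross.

turn right 163°, forward 5.5 m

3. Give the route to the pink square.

turn left 70°, forward 2.1 m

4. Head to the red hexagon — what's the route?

turn left 145°, forward 2.4 m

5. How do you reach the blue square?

turn left 119°, forward 2.5 m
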